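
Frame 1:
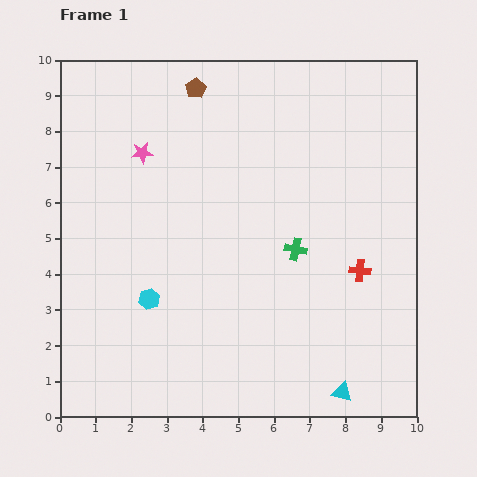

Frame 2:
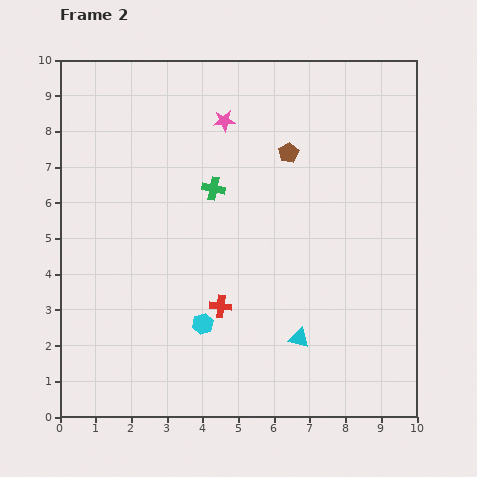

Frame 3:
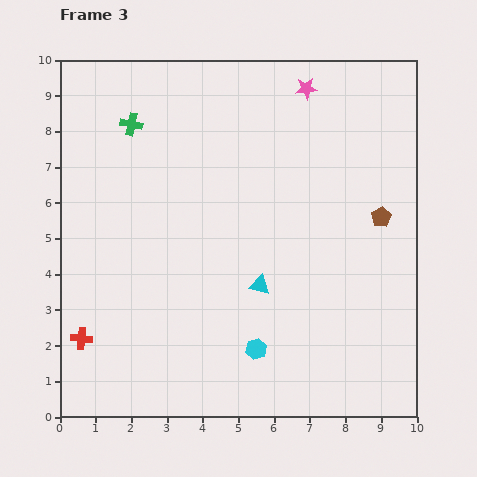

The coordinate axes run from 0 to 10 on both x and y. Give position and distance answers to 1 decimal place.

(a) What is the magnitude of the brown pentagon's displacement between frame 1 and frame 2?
3.2

The brown pentagon moved from (3.8, 9.2) to (6.4, 7.4), a distance of √(2.6² + 1.8²) ≈ 3.2.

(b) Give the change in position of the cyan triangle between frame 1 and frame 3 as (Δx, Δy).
(-2.3, 3.0)

The cyan triangle was at (7.9, 0.7) in frame 1 and (5.6, 3.7) in frame 3.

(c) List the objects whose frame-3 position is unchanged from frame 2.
none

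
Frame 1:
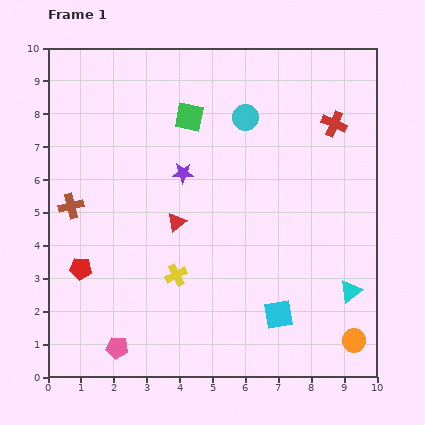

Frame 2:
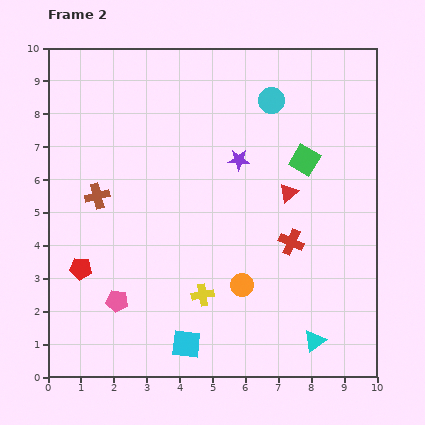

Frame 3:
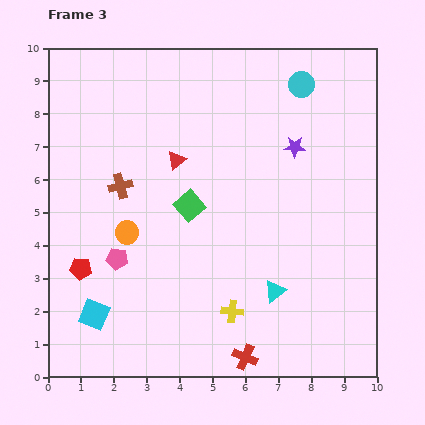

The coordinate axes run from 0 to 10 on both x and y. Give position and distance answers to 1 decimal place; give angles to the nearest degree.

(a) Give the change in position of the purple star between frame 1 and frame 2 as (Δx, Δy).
(1.7, 0.4)

The purple star was at (4.1, 6.2) in frame 1 and (5.8, 6.6) in frame 2.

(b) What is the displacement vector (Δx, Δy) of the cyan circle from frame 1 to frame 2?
(0.8, 0.5)

The cyan circle was at (6.0, 7.9) in frame 1 and (6.8, 8.4) in frame 2.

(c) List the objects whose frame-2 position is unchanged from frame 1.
the red pentagon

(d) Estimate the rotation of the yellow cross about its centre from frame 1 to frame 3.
33° clockwise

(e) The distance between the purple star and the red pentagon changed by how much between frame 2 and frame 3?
+1.7

Distance in frame 2: 5.8. Distance in frame 3: 7.5.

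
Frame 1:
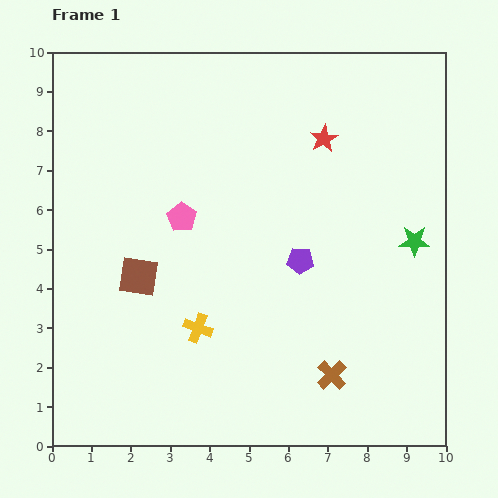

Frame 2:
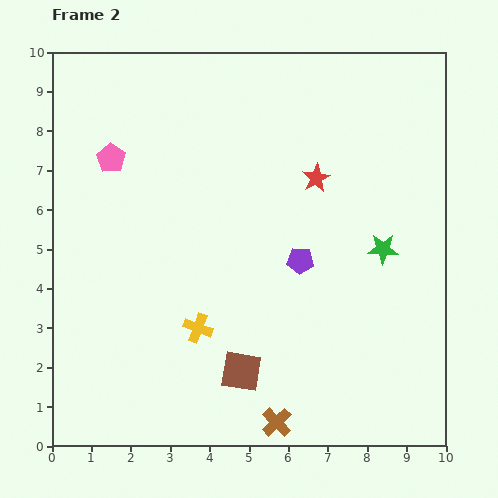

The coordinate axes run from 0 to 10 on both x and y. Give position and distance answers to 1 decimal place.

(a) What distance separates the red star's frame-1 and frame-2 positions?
1.0

The red star moved from (6.9, 7.8) to (6.7, 6.8), a distance of √(0.2² + 1.0²) ≈ 1.0.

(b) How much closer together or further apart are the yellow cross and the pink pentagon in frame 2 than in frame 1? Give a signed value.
+2.0

Distance in frame 1: 2.8. Distance in frame 2: 4.8.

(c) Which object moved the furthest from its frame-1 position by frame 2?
the brown square

(moved 3.5; next 2.3)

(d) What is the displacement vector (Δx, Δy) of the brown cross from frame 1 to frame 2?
(-1.4, -1.2)

The brown cross was at (7.1, 1.8) in frame 1 and (5.7, 0.6) in frame 2.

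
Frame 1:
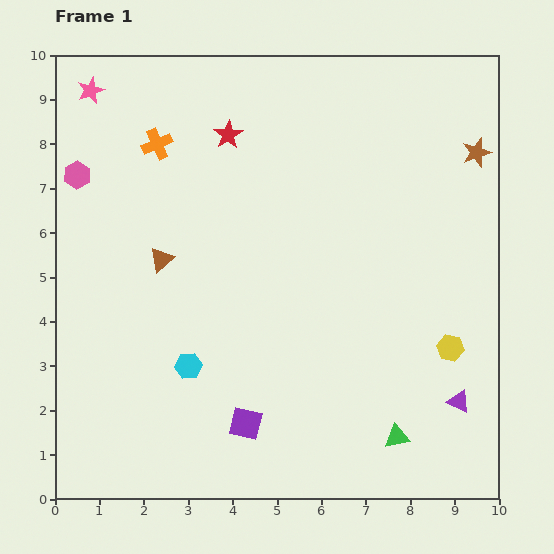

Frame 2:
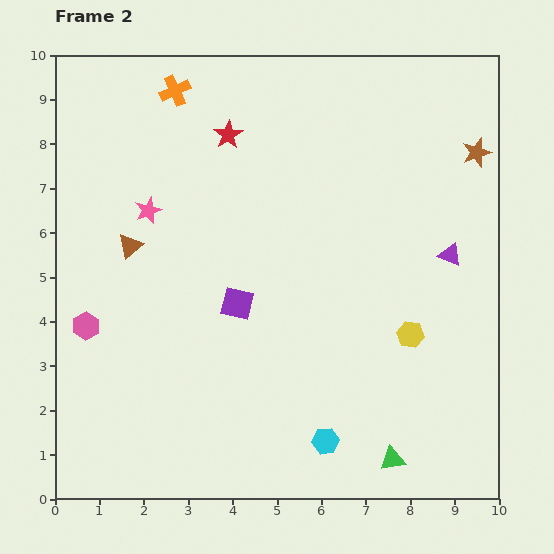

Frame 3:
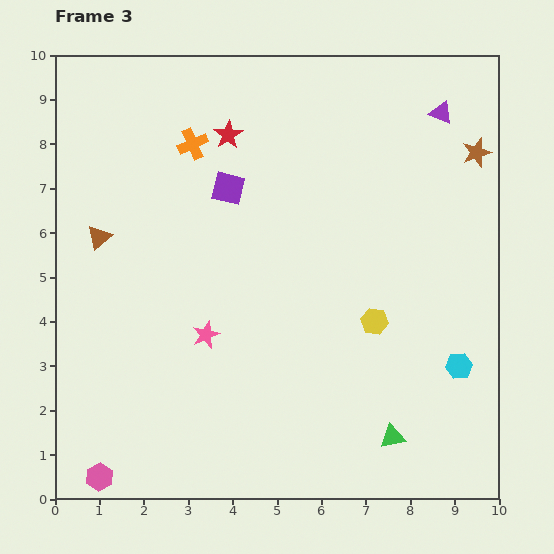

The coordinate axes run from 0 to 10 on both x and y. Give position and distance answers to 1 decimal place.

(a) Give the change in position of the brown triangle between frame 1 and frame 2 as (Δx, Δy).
(-0.7, 0.3)

The brown triangle was at (2.4, 5.4) in frame 1 and (1.7, 5.7) in frame 2.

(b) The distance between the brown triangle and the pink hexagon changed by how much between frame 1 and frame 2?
-0.6

Distance in frame 1: 2.7. Distance in frame 2: 2.1.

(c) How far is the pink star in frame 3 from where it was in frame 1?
6.1

The pink star moved from (0.8, 9.2) to (3.4, 3.7), a distance of √(2.6² + 5.5²) ≈ 6.1.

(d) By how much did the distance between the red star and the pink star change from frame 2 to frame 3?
+2.0

Distance in frame 2: 2.5. Distance in frame 3: 4.5.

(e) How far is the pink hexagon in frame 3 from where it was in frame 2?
3.4

The pink hexagon moved from (0.7, 3.9) to (1.0, 0.5), a distance of √(0.3² + 3.4²) ≈ 3.4.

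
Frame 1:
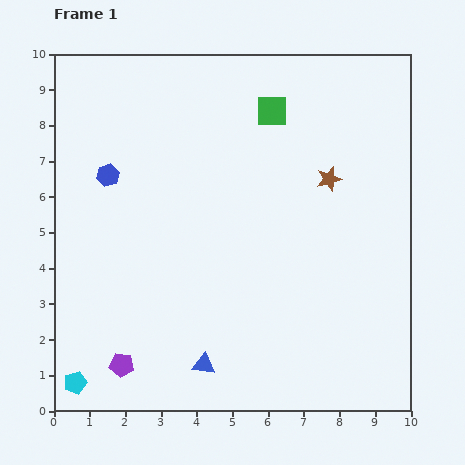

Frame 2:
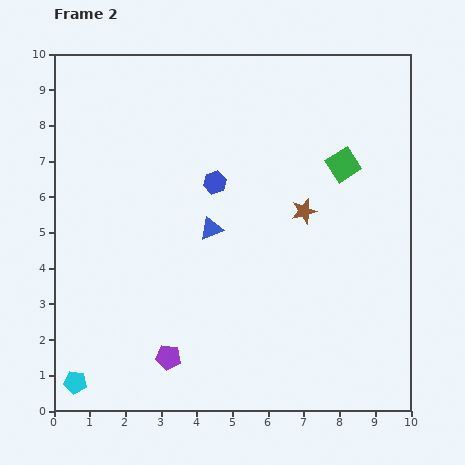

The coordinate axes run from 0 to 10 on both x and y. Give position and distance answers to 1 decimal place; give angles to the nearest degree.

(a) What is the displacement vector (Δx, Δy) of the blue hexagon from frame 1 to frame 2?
(3.0, -0.2)

The blue hexagon was at (1.5, 6.6) in frame 1 and (4.5, 6.4) in frame 2.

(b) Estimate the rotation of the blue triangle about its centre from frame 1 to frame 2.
29° counter-clockwise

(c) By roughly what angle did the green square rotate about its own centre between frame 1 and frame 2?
33° counter-clockwise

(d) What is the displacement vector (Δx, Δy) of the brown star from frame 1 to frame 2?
(-0.7, -0.9)

The brown star was at (7.7, 6.5) in frame 1 and (7.0, 5.6) in frame 2.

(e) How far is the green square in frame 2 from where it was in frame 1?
2.5

The green square moved from (6.1, 8.4) to (8.1, 6.9), a distance of √(2.0² + 1.5²) ≈ 2.5.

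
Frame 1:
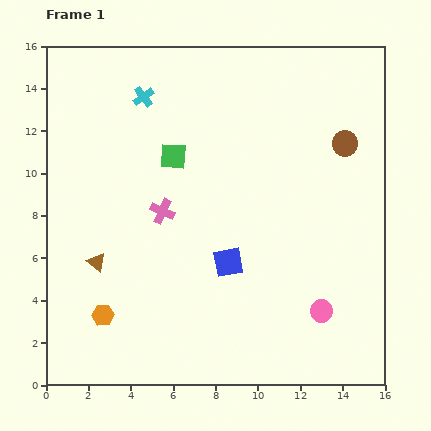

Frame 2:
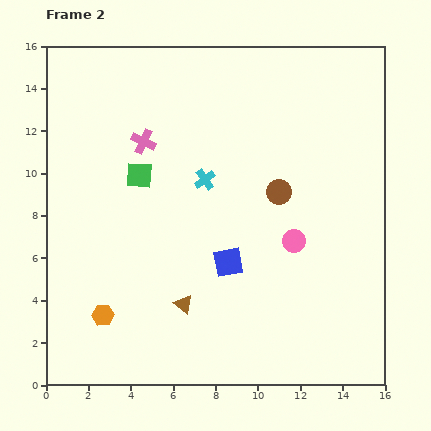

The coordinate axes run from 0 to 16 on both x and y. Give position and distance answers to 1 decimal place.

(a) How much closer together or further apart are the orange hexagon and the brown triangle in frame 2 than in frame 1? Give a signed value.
+1.3

Distance in frame 1: 2.5. Distance in frame 2: 3.8.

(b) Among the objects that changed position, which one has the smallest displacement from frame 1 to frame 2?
the green square

(moved 1.8)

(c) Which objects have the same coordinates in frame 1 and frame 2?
the blue square, the orange hexagon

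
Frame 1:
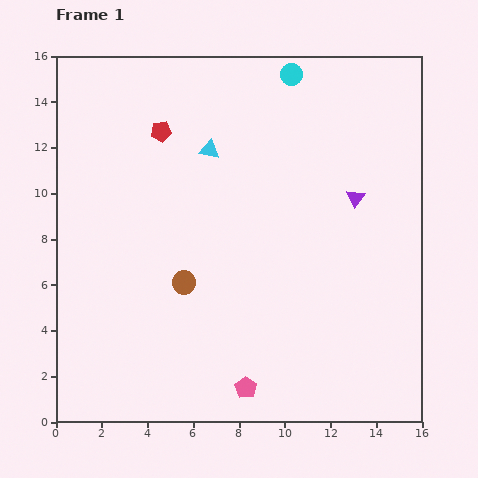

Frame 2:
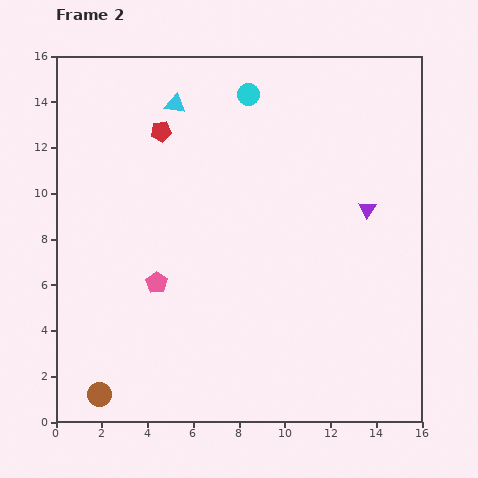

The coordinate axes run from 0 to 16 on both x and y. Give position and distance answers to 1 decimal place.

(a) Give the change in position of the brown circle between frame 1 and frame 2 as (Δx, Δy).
(-3.7, -4.9)

The brown circle was at (5.6, 6.1) in frame 1 and (1.9, 1.2) in frame 2.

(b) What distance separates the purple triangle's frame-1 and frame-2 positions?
0.7

The purple triangle moved from (13.1, 9.8) to (13.6, 9.3), a distance of √(0.5² + 0.5²) ≈ 0.7.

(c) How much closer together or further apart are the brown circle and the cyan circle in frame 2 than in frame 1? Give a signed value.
+4.4

Distance in frame 1: 10.2. Distance in frame 2: 14.6.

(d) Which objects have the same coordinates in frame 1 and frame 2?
the red pentagon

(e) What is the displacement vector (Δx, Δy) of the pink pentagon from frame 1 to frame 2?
(-3.9, 4.6)

The pink pentagon was at (8.3, 1.5) in frame 1 and (4.4, 6.1) in frame 2.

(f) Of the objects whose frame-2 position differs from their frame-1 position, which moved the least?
the purple triangle

(moved 0.7)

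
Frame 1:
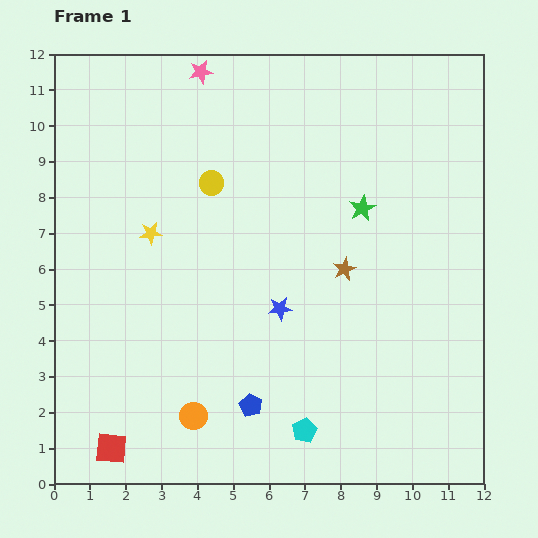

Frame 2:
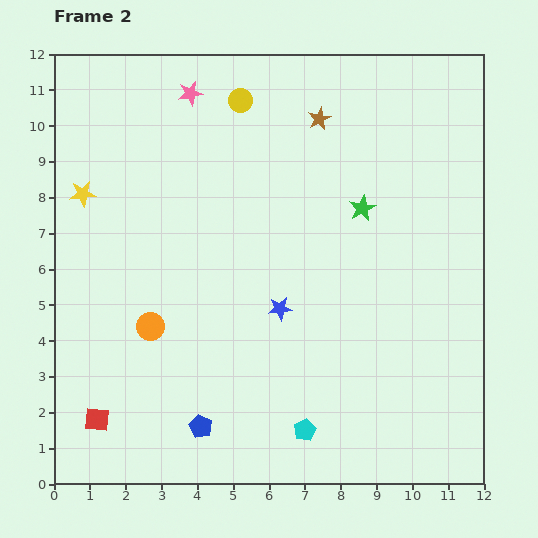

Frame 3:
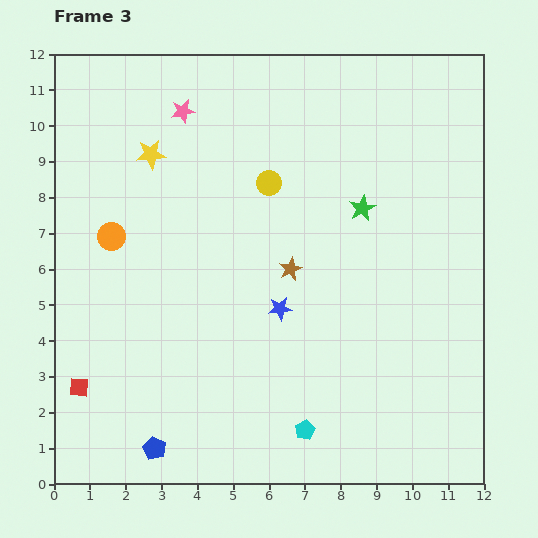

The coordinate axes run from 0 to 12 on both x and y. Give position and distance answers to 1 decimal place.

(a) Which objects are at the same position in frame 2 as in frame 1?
the cyan pentagon, the green star, the blue star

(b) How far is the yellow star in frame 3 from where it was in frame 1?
2.2

The yellow star moved from (2.7, 7.0) to (2.7, 9.2), a distance of √(0.0² + 2.2²) ≈ 2.2.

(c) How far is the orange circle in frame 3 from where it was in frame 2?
2.7

The orange circle moved from (2.7, 4.4) to (1.6, 6.9), a distance of √(1.1² + 2.5²) ≈ 2.7.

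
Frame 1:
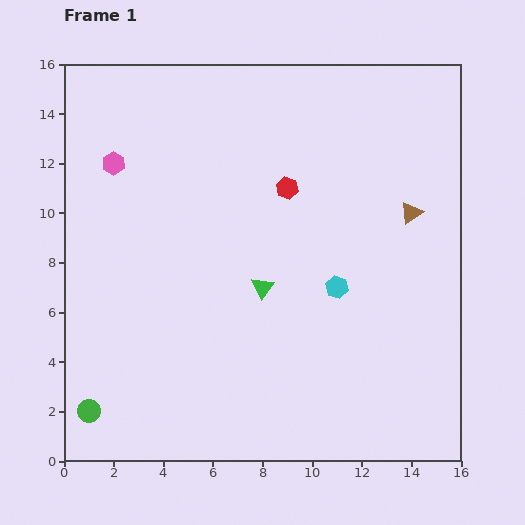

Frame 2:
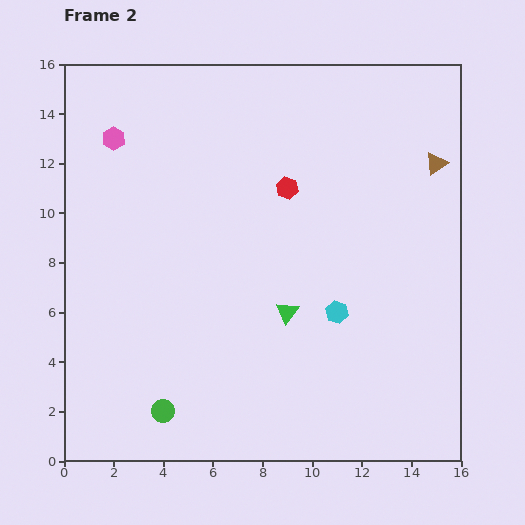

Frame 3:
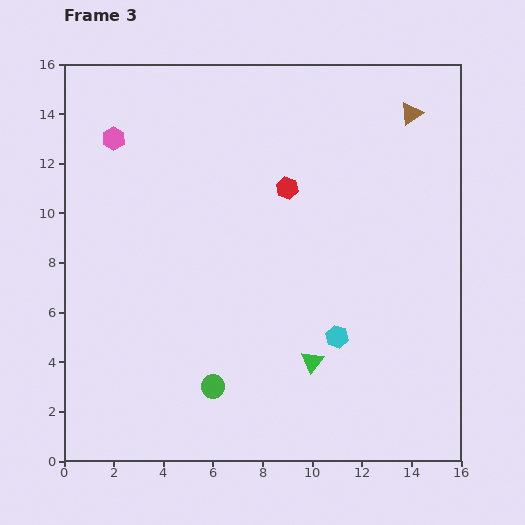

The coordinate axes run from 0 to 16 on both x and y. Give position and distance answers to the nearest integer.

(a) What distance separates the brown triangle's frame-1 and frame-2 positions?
2

The brown triangle moved from (14, 10) to (15, 12), a distance of √(1² + 2²) ≈ 2.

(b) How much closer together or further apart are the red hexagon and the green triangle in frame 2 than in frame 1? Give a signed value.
+1

Distance in frame 1: 4. Distance in frame 2: 5.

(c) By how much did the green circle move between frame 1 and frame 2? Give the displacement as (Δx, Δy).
(3, 0)

The green circle was at (1, 2) in frame 1 and (4, 2) in frame 2.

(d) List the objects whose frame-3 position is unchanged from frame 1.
the red hexagon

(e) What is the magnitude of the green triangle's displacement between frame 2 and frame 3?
2

The green triangle moved from (9, 6) to (10, 4), a distance of √(1² + 2²) ≈ 2.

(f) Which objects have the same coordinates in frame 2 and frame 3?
the pink hexagon, the red hexagon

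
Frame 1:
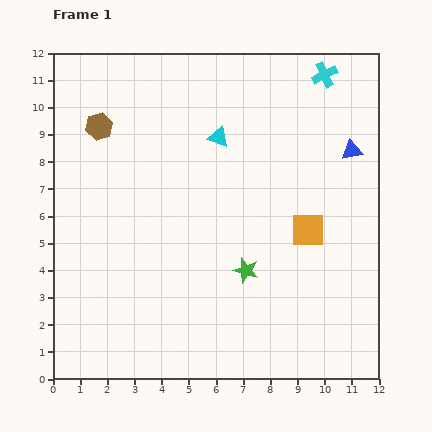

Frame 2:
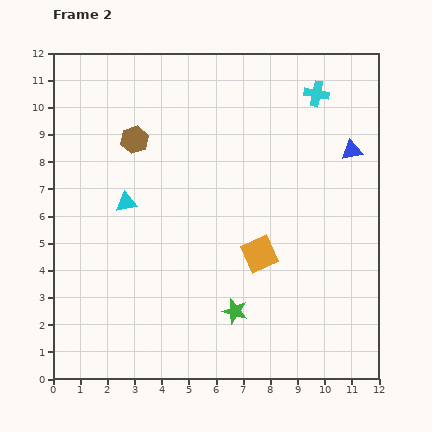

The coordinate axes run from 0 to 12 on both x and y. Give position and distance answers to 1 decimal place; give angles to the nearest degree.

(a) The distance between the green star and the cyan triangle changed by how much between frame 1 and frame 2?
+0.7

Distance in frame 1: 5.0. Distance in frame 2: 5.7.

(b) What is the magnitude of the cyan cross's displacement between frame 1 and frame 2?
0.8

The cyan cross moved from (10.0, 11.2) to (9.7, 10.5), a distance of √(0.3² + 0.7²) ≈ 0.8.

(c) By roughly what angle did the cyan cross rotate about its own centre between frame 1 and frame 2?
37° clockwise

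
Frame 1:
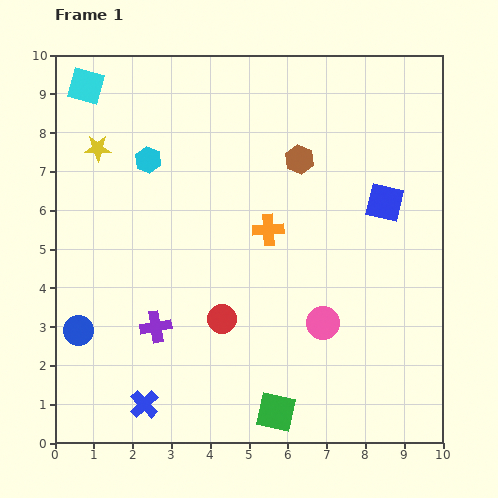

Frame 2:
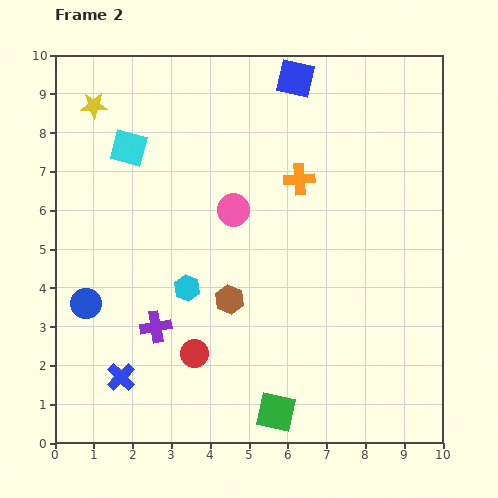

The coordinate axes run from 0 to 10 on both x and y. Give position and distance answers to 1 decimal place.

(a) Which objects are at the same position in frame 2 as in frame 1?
the purple cross, the green square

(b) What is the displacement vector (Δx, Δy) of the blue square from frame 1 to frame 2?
(-2.3, 3.2)

The blue square was at (8.5, 6.2) in frame 1 and (6.2, 9.4) in frame 2.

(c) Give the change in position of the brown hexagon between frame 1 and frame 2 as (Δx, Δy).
(-1.8, -3.6)

The brown hexagon was at (6.3, 7.3) in frame 1 and (4.5, 3.7) in frame 2.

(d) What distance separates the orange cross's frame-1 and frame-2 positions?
1.5

The orange cross moved from (5.5, 5.5) to (6.3, 6.8), a distance of √(0.8² + 1.3²) ≈ 1.5.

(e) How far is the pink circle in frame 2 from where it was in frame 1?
3.7

The pink circle moved from (6.9, 3.1) to (4.6, 6.0), a distance of √(2.3² + 2.9²) ≈ 3.7.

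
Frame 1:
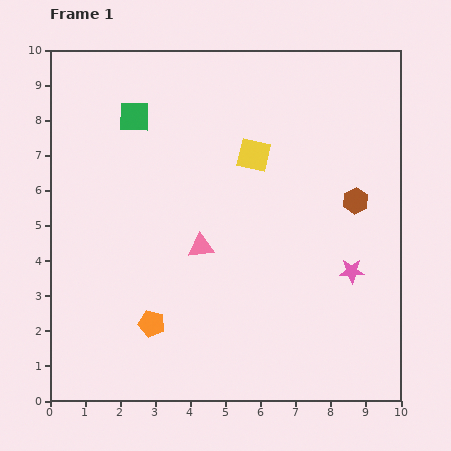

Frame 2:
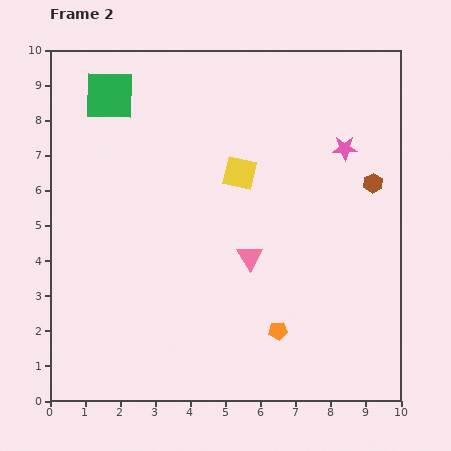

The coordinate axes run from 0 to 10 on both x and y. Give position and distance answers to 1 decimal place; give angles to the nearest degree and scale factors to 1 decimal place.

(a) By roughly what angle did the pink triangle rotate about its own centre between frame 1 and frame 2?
55° counter-clockwise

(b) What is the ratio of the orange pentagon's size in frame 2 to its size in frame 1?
0.7×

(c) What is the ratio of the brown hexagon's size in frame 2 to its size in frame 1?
0.8×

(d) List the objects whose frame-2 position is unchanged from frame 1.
none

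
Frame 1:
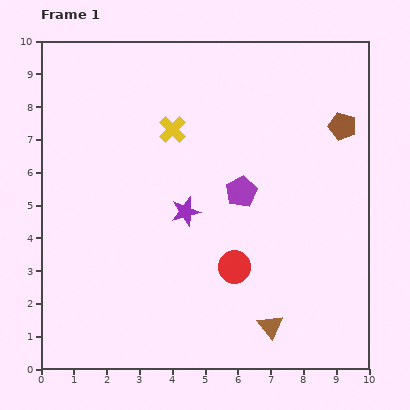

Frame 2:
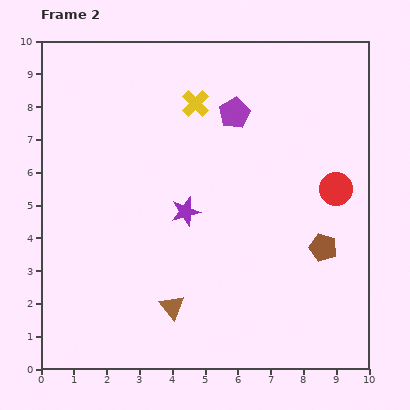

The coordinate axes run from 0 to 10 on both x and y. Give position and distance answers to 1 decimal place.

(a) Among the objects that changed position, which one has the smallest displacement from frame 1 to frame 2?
the yellow cross

(moved 1.1)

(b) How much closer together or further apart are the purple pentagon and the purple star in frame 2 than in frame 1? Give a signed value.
+1.6

Distance in frame 1: 1.8. Distance in frame 2: 3.4.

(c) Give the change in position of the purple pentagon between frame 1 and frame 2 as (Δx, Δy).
(-0.2, 2.4)

The purple pentagon was at (6.1, 5.4) in frame 1 and (5.9, 7.8) in frame 2.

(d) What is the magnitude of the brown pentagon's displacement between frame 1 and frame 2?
3.7

The brown pentagon moved from (9.2, 7.4) to (8.6, 3.7), a distance of √(0.6² + 3.7²) ≈ 3.7.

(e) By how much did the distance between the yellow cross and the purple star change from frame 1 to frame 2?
+0.8

Distance in frame 1: 2.5. Distance in frame 2: 3.3.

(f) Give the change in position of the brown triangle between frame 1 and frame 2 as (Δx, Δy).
(-3.0, 0.6)

The brown triangle was at (7.0, 1.3) in frame 1 and (4.0, 1.9) in frame 2.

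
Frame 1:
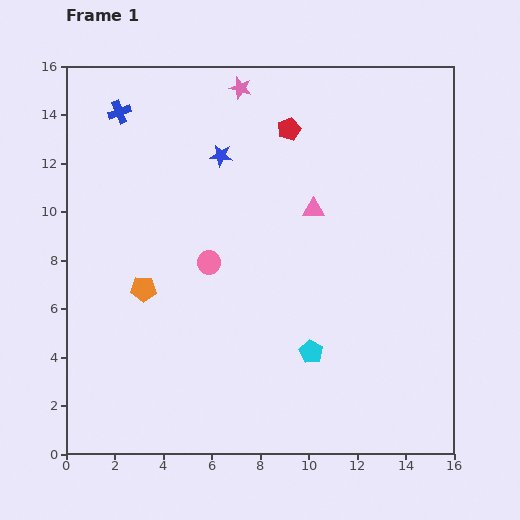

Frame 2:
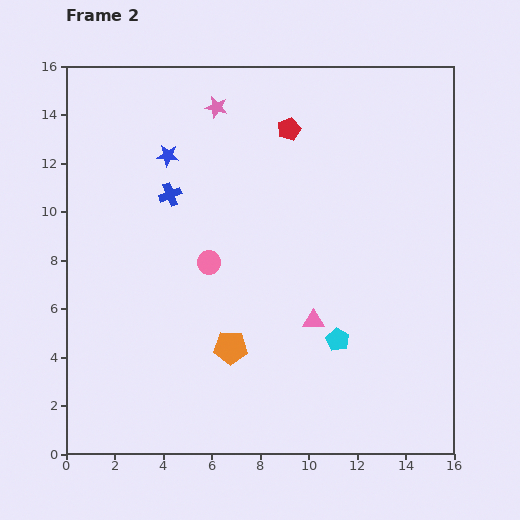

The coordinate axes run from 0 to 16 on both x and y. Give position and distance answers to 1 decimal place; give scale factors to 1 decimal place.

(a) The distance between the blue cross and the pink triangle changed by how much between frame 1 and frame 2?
-1.0

Distance in frame 1: 8.9. Distance in frame 2: 7.9.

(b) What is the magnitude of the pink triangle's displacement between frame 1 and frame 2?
4.6

The pink triangle moved from (10.2, 10.1) to (10.2, 5.5), a distance of √(0.0² + 4.6²) ≈ 4.6.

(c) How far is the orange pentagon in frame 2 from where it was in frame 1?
4.3

The orange pentagon moved from (3.2, 6.8) to (6.8, 4.4), a distance of √(3.6² + 2.4²) ≈ 4.3.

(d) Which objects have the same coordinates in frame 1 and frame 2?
the red pentagon, the pink circle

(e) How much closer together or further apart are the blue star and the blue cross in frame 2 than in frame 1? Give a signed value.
-3.0

Distance in frame 1: 4.6. Distance in frame 2: 1.6.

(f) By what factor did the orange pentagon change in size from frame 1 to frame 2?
1.3×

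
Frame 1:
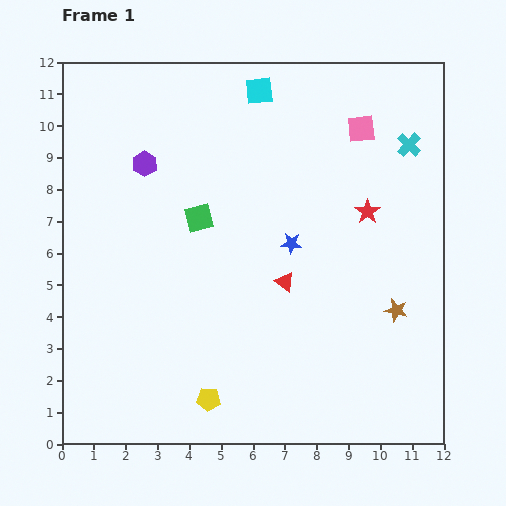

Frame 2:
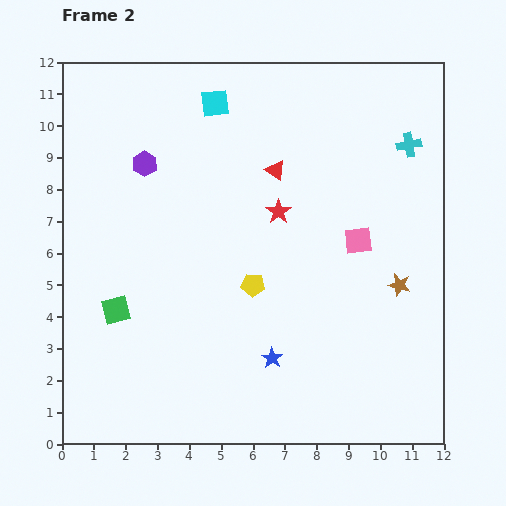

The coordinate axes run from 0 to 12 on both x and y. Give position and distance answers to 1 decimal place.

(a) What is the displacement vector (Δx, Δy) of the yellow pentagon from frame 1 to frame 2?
(1.4, 3.6)

The yellow pentagon was at (4.6, 1.4) in frame 1 and (6.0, 5.0) in frame 2.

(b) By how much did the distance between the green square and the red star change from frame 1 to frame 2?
+0.7

Distance in frame 1: 5.3. Distance in frame 2: 6.0.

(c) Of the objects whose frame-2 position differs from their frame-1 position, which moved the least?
the brown star

(moved 0.8)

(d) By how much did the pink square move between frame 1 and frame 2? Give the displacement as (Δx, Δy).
(-0.1, -3.5)

The pink square was at (9.4, 9.9) in frame 1 and (9.3, 6.4) in frame 2.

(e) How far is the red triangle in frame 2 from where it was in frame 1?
3.5

The red triangle moved from (7.0, 5.1) to (6.7, 8.6), a distance of √(0.3² + 3.5²) ≈ 3.5.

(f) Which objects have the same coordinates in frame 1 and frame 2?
the purple hexagon, the cyan cross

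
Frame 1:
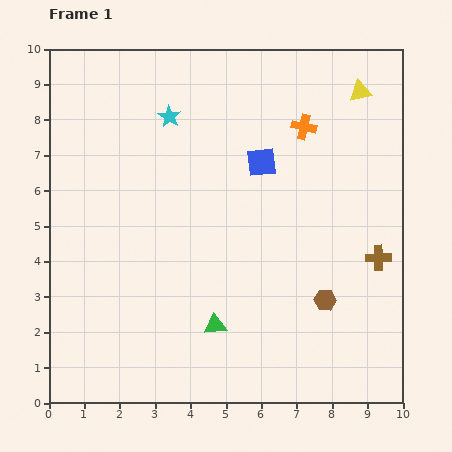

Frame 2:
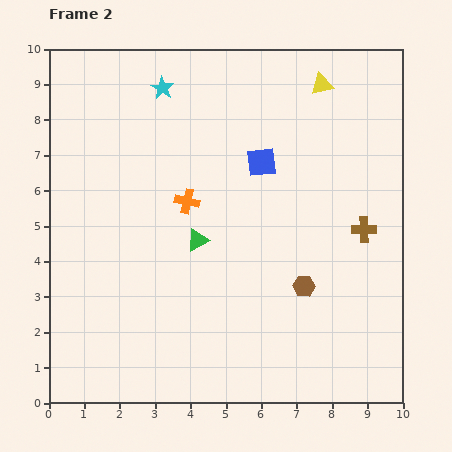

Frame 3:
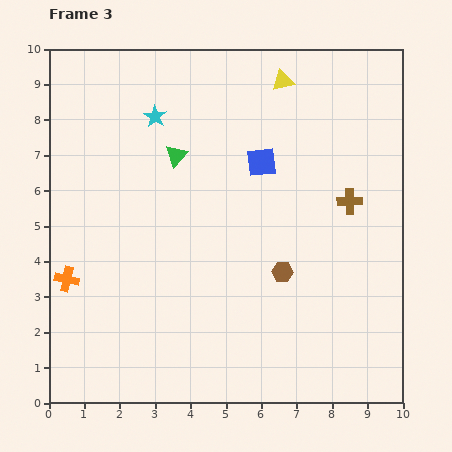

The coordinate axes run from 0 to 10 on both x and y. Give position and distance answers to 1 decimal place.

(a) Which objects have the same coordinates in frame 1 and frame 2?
the blue square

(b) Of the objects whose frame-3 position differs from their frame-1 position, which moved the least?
the cyan star

(moved 0.4)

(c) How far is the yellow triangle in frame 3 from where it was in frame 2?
1.1

The yellow triangle moved from (7.7, 9.0) to (6.6, 9.1), a distance of √(1.1² + 0.1²) ≈ 1.1.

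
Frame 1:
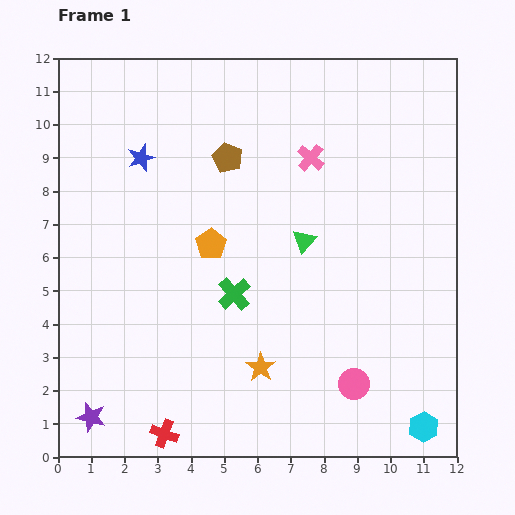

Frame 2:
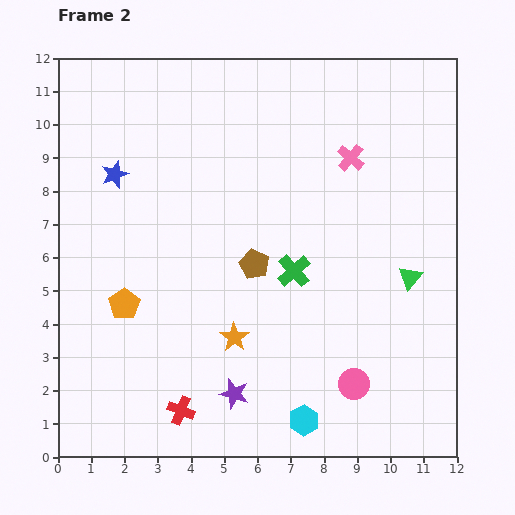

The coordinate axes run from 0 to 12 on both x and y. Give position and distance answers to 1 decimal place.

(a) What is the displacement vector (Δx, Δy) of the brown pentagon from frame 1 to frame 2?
(0.8, -3.2)

The brown pentagon was at (5.1, 9.0) in frame 1 and (5.9, 5.8) in frame 2.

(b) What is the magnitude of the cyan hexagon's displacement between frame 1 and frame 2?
3.6

The cyan hexagon moved from (11.0, 0.9) to (7.4, 1.1), a distance of √(3.6² + 0.2²) ≈ 3.6.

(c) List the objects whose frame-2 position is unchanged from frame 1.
the pink circle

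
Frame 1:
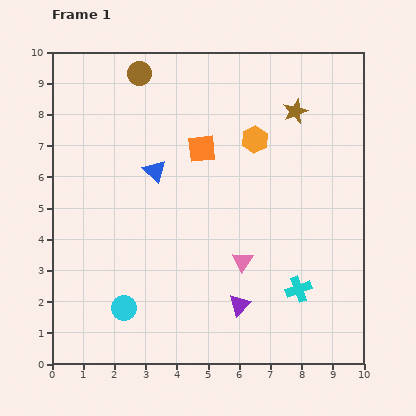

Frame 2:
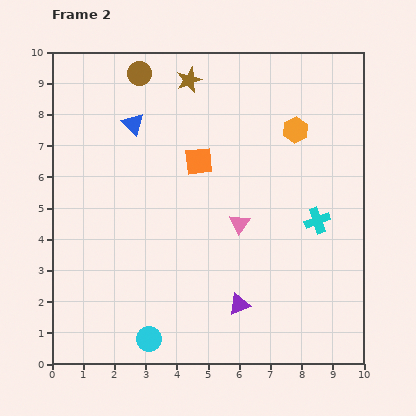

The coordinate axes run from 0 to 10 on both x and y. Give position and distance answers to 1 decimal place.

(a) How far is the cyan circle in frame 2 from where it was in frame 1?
1.3

The cyan circle moved from (2.3, 1.8) to (3.1, 0.8), a distance of √(0.8² + 1.0²) ≈ 1.3.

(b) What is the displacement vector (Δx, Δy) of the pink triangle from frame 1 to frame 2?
(-0.1, 1.2)

The pink triangle was at (6.1, 3.3) in frame 1 and (6.0, 4.5) in frame 2.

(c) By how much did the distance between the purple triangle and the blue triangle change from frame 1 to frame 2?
+1.6

Distance in frame 1: 5.1. Distance in frame 2: 6.7.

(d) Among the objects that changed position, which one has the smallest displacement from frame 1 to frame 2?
the orange square

(moved 0.4)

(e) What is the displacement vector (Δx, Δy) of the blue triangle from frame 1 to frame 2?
(-0.7, 1.5)

The blue triangle was at (3.3, 6.2) in frame 1 and (2.6, 7.7) in frame 2.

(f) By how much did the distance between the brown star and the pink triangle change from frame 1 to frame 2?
-0.2

Distance in frame 1: 5.1. Distance in frame 2: 4.9.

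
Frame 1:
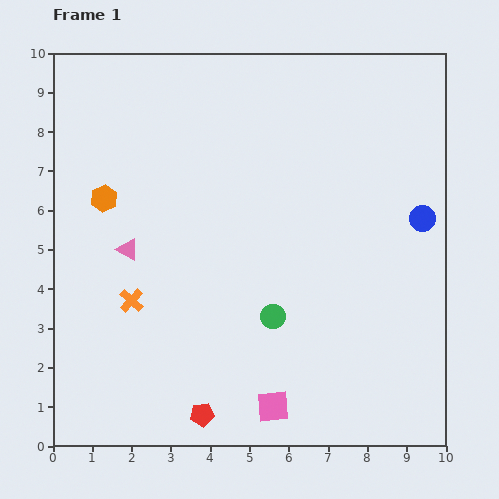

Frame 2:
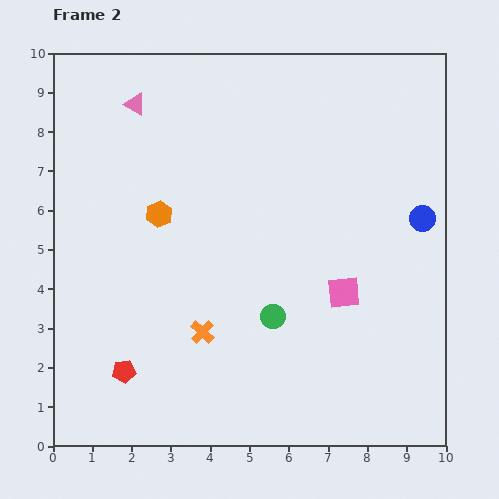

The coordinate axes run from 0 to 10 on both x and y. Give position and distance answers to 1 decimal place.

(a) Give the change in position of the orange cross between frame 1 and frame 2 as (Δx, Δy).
(1.8, -0.8)

The orange cross was at (2.0, 3.7) in frame 1 and (3.8, 2.9) in frame 2.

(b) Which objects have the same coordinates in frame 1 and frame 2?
the blue circle, the green circle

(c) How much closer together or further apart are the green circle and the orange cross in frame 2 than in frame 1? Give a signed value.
-1.8

Distance in frame 1: 3.6. Distance in frame 2: 1.8.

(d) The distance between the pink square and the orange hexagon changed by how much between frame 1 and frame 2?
-1.7

Distance in frame 1: 6.8. Distance in frame 2: 5.1.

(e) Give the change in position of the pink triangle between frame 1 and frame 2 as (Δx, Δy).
(0.2, 3.7)

The pink triangle was at (1.9, 5.0) in frame 1 and (2.1, 8.7) in frame 2.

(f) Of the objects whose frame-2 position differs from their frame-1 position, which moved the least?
the orange hexagon

(moved 1.5)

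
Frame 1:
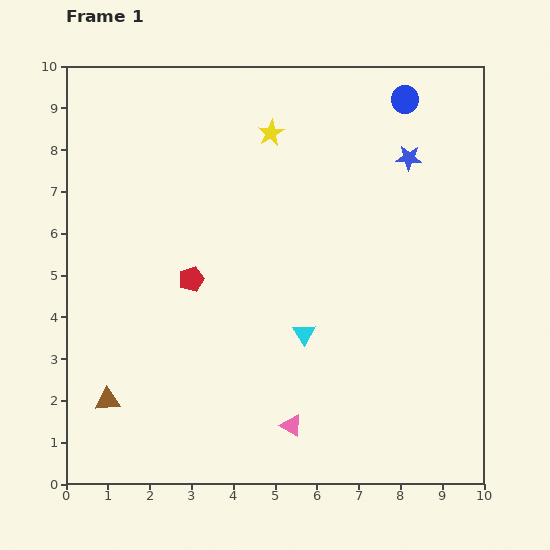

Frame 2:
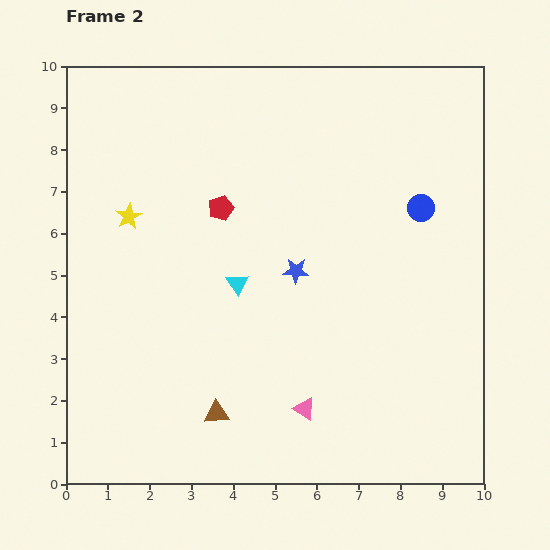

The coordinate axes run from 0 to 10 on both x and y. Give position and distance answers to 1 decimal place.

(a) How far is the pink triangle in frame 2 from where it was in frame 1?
0.5

The pink triangle moved from (5.4, 1.4) to (5.7, 1.8), a distance of √(0.3² + 0.4²) ≈ 0.5.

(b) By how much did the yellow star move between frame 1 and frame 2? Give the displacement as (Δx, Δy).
(-3.4, -2.0)

The yellow star was at (4.9, 8.4) in frame 1 and (1.5, 6.4) in frame 2.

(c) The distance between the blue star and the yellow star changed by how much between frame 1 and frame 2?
+0.8

Distance in frame 1: 3.4. Distance in frame 2: 4.2.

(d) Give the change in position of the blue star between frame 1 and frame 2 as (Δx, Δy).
(-2.7, -2.7)

The blue star was at (8.2, 7.8) in frame 1 and (5.5, 5.1) in frame 2.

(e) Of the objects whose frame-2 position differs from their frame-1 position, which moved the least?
the pink triangle

(moved 0.5)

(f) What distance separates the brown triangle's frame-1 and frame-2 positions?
2.6

The brown triangle moved from (1.0, 2.0) to (3.6, 1.7), a distance of √(2.6² + 0.3²) ≈ 2.6.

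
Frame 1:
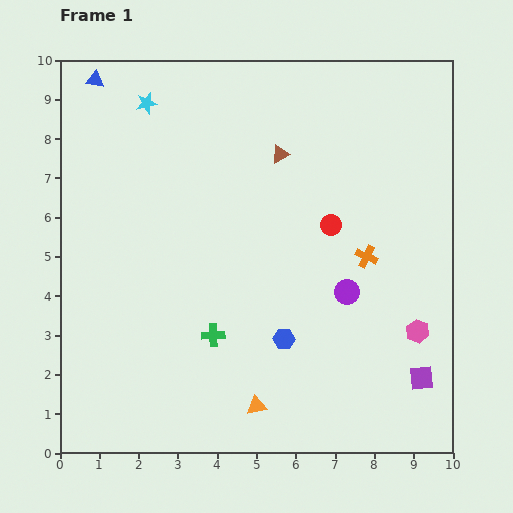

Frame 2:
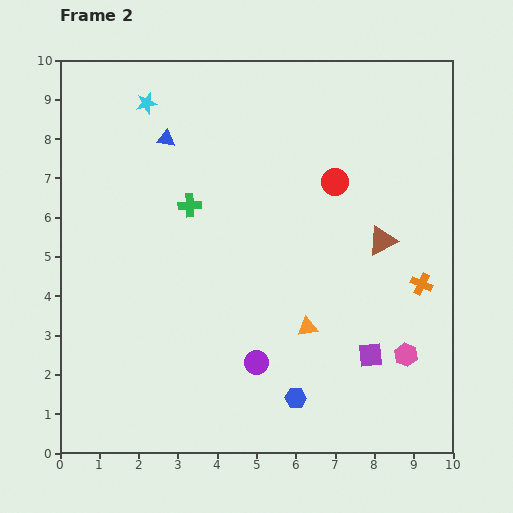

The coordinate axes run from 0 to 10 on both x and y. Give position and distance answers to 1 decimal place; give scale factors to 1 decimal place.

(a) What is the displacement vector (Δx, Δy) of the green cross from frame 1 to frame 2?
(-0.6, 3.3)

The green cross was at (3.9, 3.0) in frame 1 and (3.3, 6.3) in frame 2.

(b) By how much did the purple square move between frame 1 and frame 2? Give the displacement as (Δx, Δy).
(-1.3, 0.6)

The purple square was at (9.2, 1.9) in frame 1 and (7.9, 2.5) in frame 2.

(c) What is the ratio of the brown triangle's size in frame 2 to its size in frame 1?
1.6×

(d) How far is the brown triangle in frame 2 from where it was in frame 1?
3.4

The brown triangle moved from (5.6, 7.6) to (8.2, 5.4), a distance of √(2.6² + 2.2²) ≈ 3.4.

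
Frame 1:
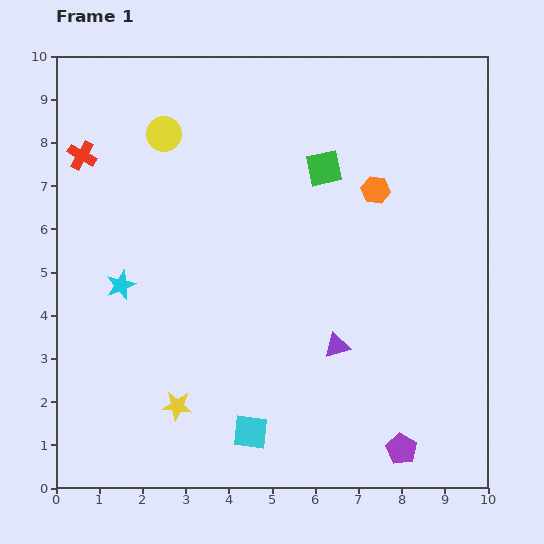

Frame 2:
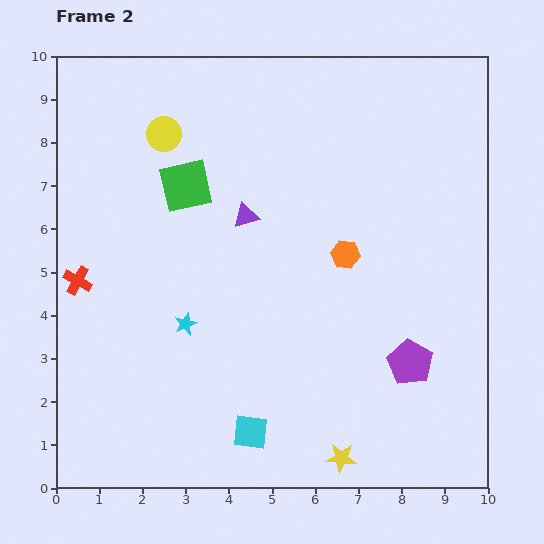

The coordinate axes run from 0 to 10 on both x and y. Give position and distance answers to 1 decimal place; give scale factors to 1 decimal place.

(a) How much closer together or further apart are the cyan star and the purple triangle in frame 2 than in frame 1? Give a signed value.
-2.3

Distance in frame 1: 5.2. Distance in frame 2: 2.9.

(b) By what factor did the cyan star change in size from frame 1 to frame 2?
0.8×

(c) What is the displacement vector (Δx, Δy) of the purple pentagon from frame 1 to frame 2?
(0.2, 2.0)

The purple pentagon was at (8.0, 0.9) in frame 1 and (8.2, 2.9) in frame 2.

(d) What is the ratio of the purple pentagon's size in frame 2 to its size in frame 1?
1.5×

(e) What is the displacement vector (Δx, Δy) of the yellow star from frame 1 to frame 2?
(3.8, -1.2)

The yellow star was at (2.8, 1.9) in frame 1 and (6.6, 0.7) in frame 2.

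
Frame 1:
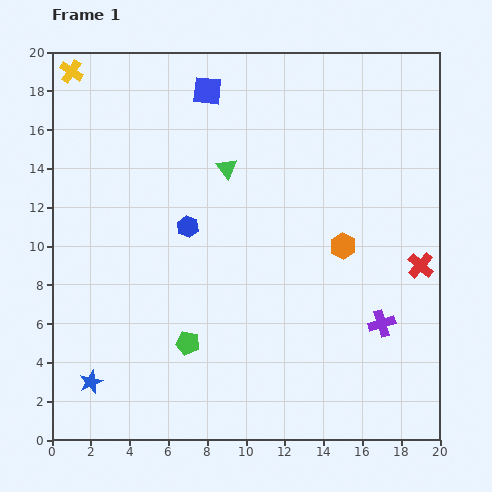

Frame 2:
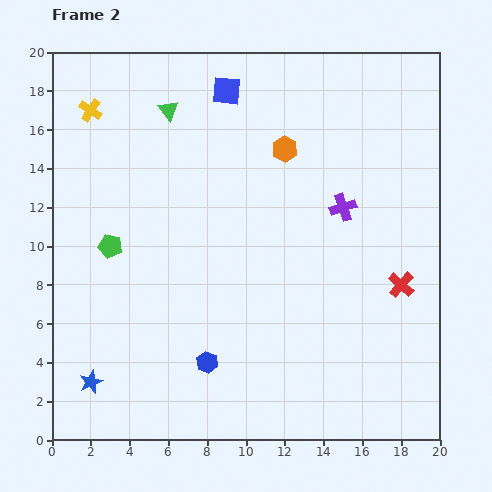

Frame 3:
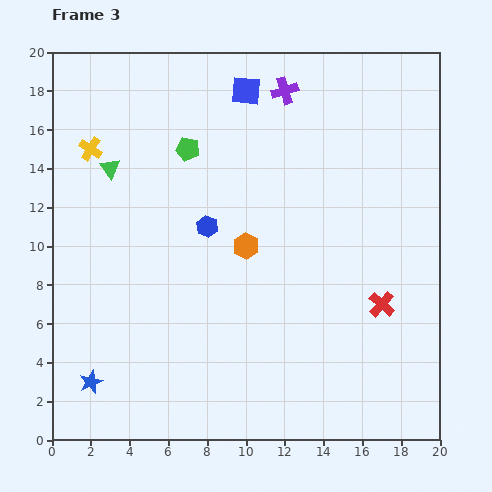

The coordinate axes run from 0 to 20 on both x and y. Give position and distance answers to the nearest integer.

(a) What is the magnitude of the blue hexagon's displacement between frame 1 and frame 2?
7

The blue hexagon moved from (7, 11) to (8, 4), a distance of √(1² + 7²) ≈ 7.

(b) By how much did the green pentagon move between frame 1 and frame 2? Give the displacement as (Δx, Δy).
(-4, 5)

The green pentagon was at (7, 5) in frame 1 and (3, 10) in frame 2.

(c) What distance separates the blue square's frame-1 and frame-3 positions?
2

The blue square moved from (8, 18) to (10, 18), a distance of √(2² + 0²) ≈ 2.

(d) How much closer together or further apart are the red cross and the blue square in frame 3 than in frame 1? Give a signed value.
-1

Distance in frame 1: 14. Distance in frame 3: 13.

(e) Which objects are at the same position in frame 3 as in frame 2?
the blue star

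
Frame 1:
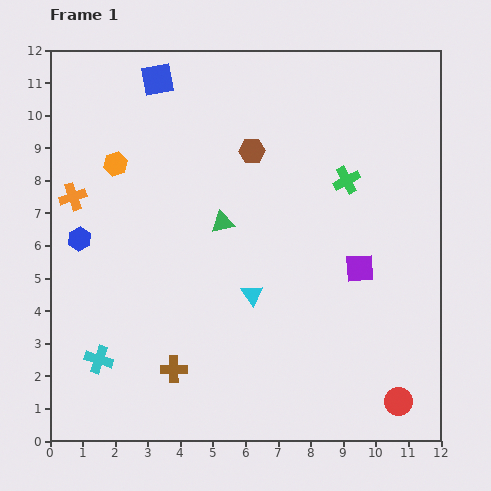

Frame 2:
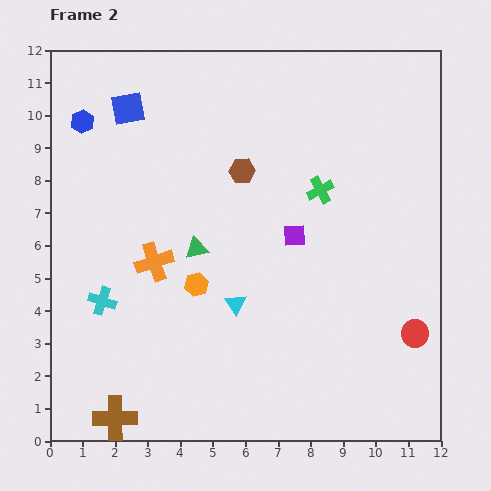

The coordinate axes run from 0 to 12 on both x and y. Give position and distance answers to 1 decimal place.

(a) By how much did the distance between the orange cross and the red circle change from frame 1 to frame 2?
-3.5

Distance in frame 1: 11.8. Distance in frame 2: 8.3.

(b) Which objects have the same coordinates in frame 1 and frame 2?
none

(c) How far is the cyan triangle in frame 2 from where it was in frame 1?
0.6

The cyan triangle moved from (6.2, 4.5) to (5.7, 4.2), a distance of √(0.5² + 0.3²) ≈ 0.6.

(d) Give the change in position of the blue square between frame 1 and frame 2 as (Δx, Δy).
(-0.9, -0.9)

The blue square was at (3.3, 11.1) in frame 1 and (2.4, 10.2) in frame 2.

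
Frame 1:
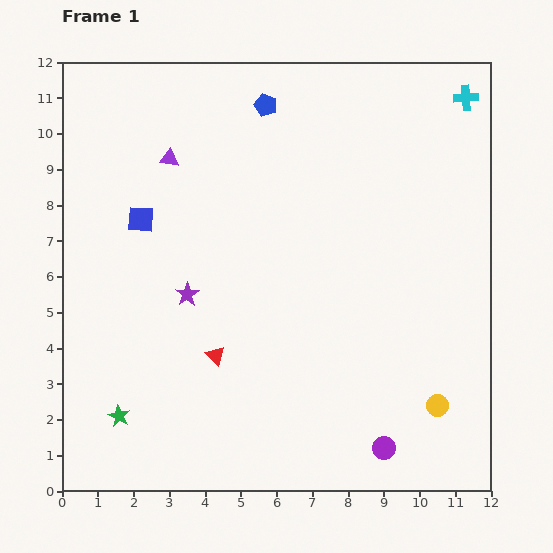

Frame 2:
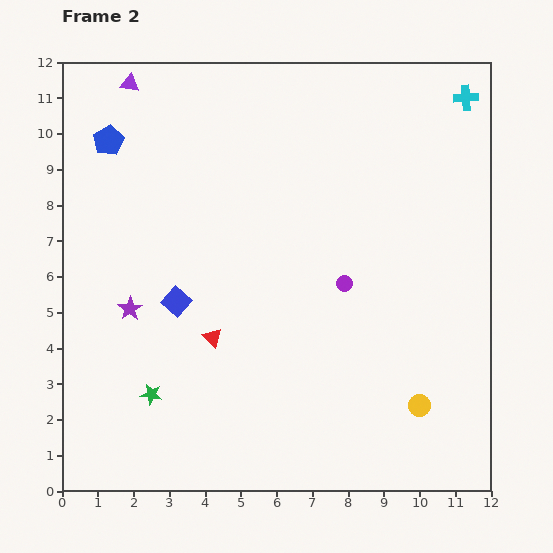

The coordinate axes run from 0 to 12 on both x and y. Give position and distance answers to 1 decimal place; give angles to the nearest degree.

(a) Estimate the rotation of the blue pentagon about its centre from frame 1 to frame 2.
22° clockwise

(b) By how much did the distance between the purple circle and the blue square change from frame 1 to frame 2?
-4.6

Distance in frame 1: 9.3. Distance in frame 2: 4.7.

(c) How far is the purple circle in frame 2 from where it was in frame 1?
4.7

The purple circle moved from (9.0, 1.2) to (7.9, 5.8), a distance of √(1.1² + 4.6²) ≈ 4.7.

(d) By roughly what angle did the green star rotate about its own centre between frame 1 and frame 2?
18° counter-clockwise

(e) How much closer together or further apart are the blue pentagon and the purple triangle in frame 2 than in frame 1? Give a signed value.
-1.4

Distance in frame 1: 3.1. Distance in frame 2: 1.7.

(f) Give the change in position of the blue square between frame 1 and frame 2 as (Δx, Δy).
(1.0, -2.3)

The blue square was at (2.2, 7.6) in frame 1 and (3.2, 5.3) in frame 2.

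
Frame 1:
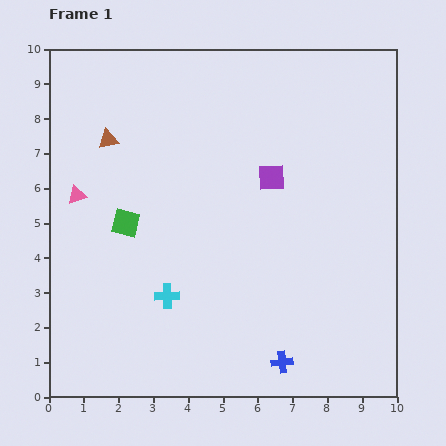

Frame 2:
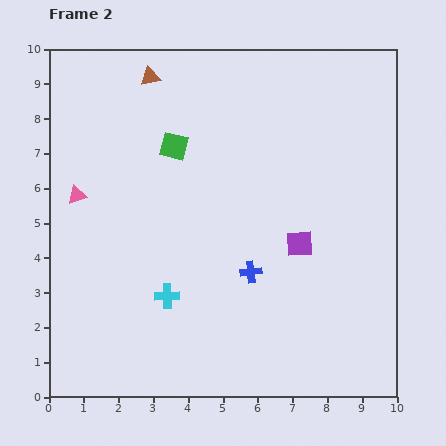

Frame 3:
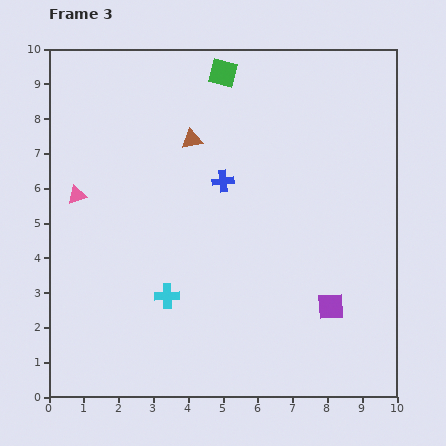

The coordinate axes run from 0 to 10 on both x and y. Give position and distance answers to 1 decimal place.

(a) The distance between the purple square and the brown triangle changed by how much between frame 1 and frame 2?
+1.6

Distance in frame 1: 4.8. Distance in frame 2: 6.4.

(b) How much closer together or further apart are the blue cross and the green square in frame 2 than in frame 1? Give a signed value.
-1.8

Distance in frame 1: 6.0. Distance in frame 2: 4.2.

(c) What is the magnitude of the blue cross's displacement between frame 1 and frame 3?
5.5

The blue cross moved from (6.7, 1.0) to (5.0, 6.2), a distance of √(1.7² + 5.2²) ≈ 5.5.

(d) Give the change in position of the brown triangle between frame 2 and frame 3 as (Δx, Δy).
(1.2, -1.8)

The brown triangle was at (2.9, 9.2) in frame 2 and (4.1, 7.4) in frame 3.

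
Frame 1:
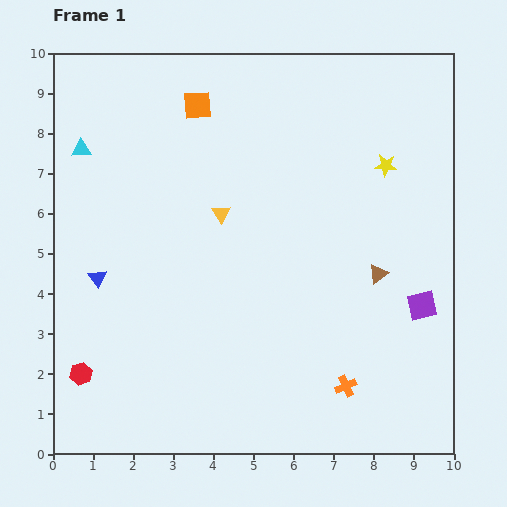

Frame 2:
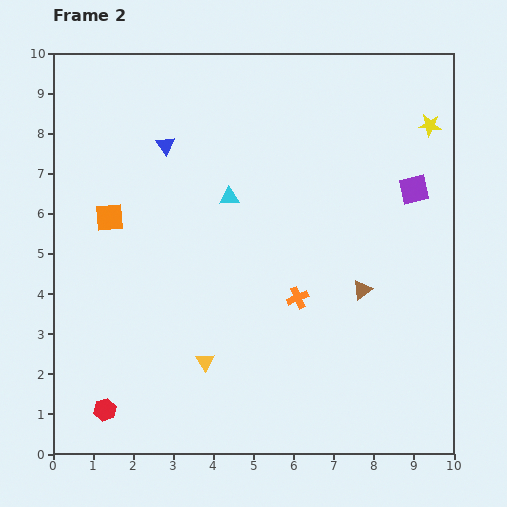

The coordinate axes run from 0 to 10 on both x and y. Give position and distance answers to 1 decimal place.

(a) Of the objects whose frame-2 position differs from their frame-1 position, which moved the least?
the brown triangle

(moved 0.6)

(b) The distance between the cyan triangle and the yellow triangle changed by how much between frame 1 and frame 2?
+0.3

Distance in frame 1: 3.8. Distance in frame 2: 4.1.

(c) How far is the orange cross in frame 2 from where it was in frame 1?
2.5

The orange cross moved from (7.3, 1.7) to (6.1, 3.9), a distance of √(1.2² + 2.2²) ≈ 2.5.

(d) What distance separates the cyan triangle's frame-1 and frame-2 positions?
3.9

The cyan triangle moved from (0.7, 7.6) to (4.4, 6.4), a distance of √(3.7² + 1.2²) ≈ 3.9.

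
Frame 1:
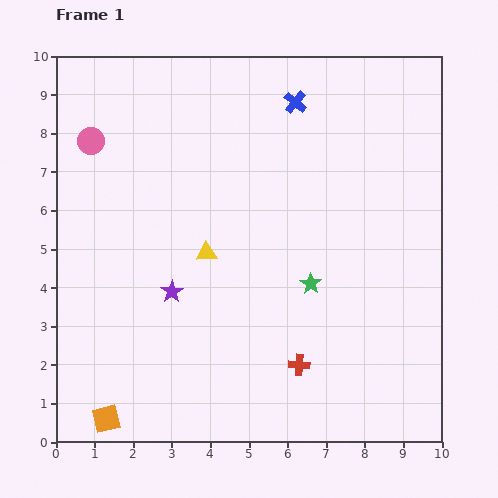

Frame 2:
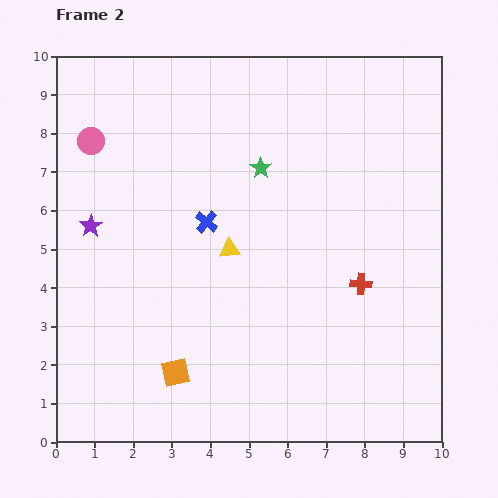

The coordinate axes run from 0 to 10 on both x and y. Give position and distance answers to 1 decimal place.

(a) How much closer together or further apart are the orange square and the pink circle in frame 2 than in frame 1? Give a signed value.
-0.8

Distance in frame 1: 7.2. Distance in frame 2: 6.4.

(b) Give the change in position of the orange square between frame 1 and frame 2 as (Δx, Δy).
(1.8, 1.2)

The orange square was at (1.3, 0.6) in frame 1 and (3.1, 1.8) in frame 2.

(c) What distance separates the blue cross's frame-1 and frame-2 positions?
3.9

The blue cross moved from (6.2, 8.8) to (3.9, 5.7), a distance of √(2.3² + 3.1²) ≈ 3.9.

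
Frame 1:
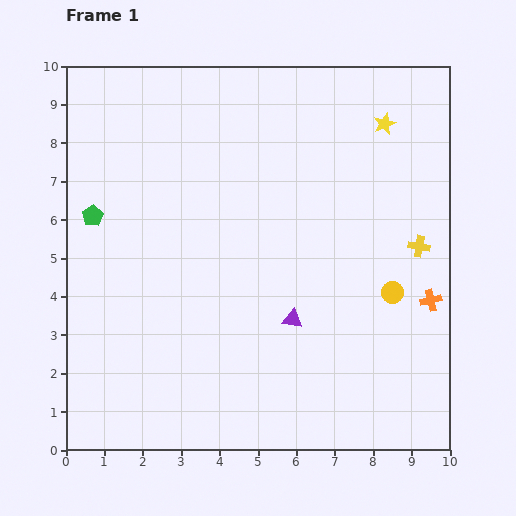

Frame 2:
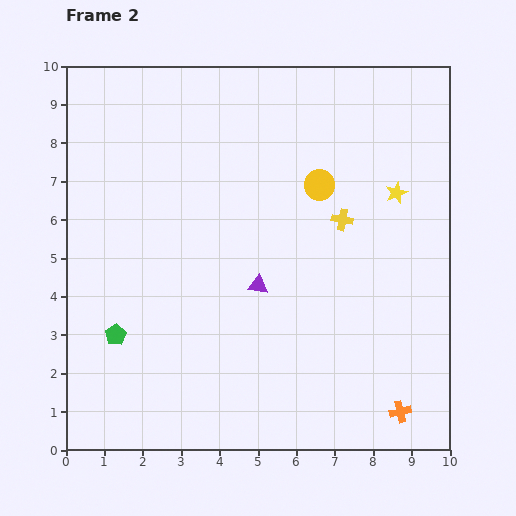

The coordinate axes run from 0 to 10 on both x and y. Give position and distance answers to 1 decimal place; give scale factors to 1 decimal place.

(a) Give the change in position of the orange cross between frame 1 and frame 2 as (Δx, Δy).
(-0.8, -2.9)

The orange cross was at (9.5, 3.9) in frame 1 and (8.7, 1.0) in frame 2.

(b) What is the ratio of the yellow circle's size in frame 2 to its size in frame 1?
1.4×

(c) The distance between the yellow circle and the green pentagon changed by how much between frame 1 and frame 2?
-1.5

Distance in frame 1: 8.1. Distance in frame 2: 6.6.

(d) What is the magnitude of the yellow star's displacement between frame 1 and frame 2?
1.8

The yellow star moved from (8.3, 8.5) to (8.6, 6.7), a distance of √(0.3² + 1.8²) ≈ 1.8.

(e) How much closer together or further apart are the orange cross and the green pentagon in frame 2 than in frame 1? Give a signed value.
-1.4

Distance in frame 1: 9.1. Distance in frame 2: 7.7.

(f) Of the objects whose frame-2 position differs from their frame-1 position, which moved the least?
the purple triangle

(moved 1.3)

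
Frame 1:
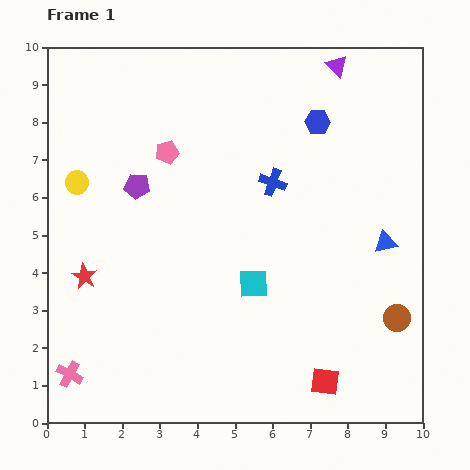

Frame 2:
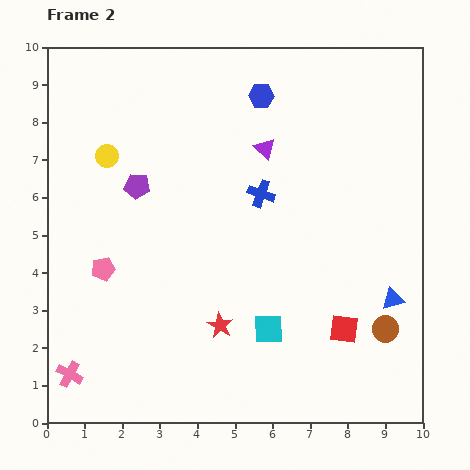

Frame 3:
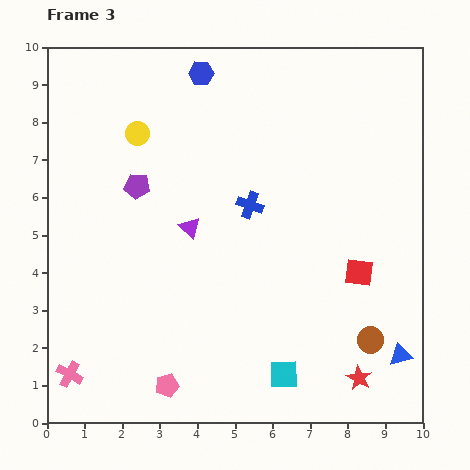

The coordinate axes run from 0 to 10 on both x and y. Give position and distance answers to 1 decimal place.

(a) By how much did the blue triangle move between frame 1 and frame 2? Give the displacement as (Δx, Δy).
(0.2, -1.5)

The blue triangle was at (9.0, 4.8) in frame 1 and (9.2, 3.3) in frame 2.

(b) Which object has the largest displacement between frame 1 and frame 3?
the red star

(moved 7.8; next 6.2)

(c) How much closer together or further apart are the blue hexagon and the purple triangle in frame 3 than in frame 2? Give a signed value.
+2.7

Distance in frame 2: 1.4. Distance in frame 3: 4.1.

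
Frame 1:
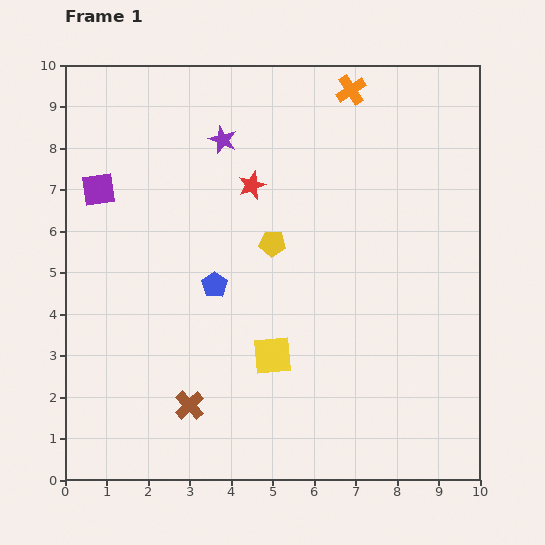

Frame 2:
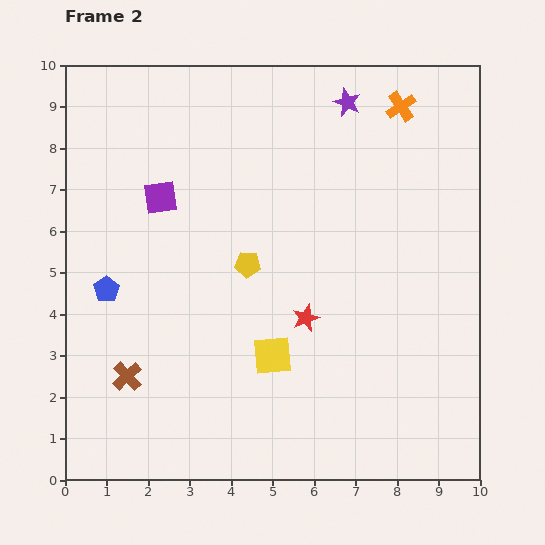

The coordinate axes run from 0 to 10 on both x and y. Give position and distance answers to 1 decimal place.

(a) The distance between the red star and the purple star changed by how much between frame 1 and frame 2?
+4.0

Distance in frame 1: 1.3. Distance in frame 2: 5.3.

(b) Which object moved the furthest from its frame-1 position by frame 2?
the red star

(moved 3.5; next 3.1)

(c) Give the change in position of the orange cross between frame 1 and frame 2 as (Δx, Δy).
(1.2, -0.4)

The orange cross was at (6.9, 9.4) in frame 1 and (8.1, 9.0) in frame 2.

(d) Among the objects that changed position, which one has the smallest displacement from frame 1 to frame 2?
the yellow pentagon

(moved 0.8)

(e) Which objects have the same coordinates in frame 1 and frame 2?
the yellow square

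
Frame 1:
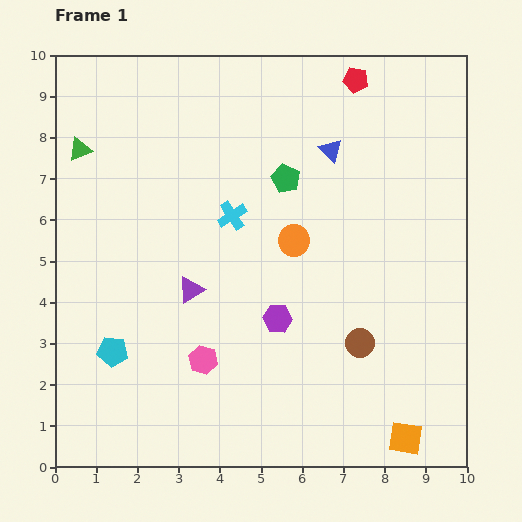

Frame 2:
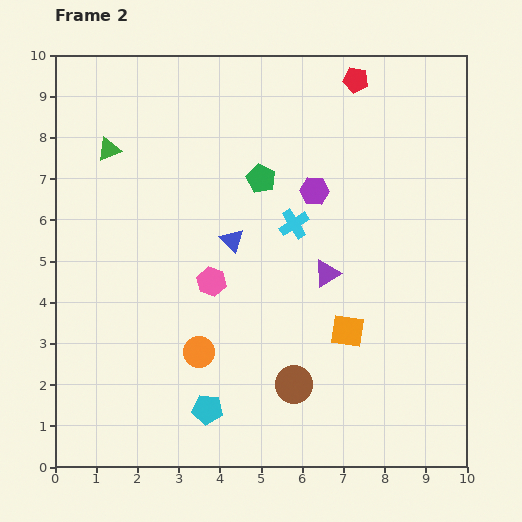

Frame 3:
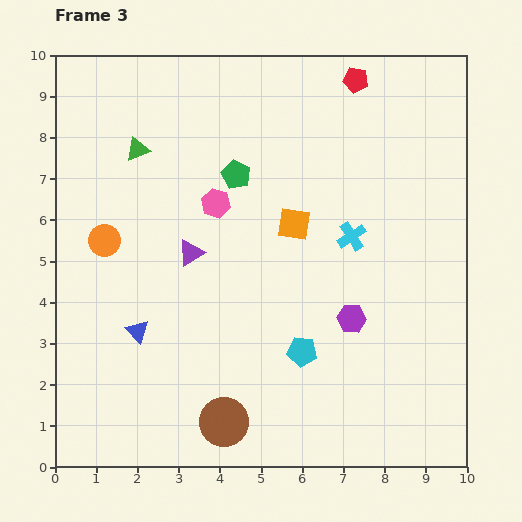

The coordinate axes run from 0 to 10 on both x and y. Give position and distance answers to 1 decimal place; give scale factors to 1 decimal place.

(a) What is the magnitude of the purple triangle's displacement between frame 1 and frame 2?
3.3

The purple triangle moved from (3.3, 4.3) to (6.6, 4.7), a distance of √(3.3² + 0.4²) ≈ 3.3.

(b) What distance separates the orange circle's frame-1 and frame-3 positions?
4.6

The orange circle moved from (5.8, 5.5) to (1.2, 5.5), a distance of √(4.6² + 0.0²) ≈ 4.6.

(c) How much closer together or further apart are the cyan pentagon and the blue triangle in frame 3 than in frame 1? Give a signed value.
-3.2

Distance in frame 1: 7.2. Distance in frame 3: 4.0.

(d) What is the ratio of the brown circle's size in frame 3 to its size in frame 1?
1.7×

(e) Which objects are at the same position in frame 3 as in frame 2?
the red pentagon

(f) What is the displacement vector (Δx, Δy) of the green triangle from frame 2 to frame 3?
(0.7, 0.0)

The green triangle was at (1.3, 7.7) in frame 2 and (2.0, 7.7) in frame 3.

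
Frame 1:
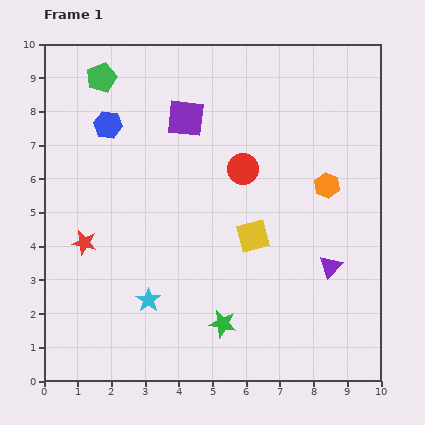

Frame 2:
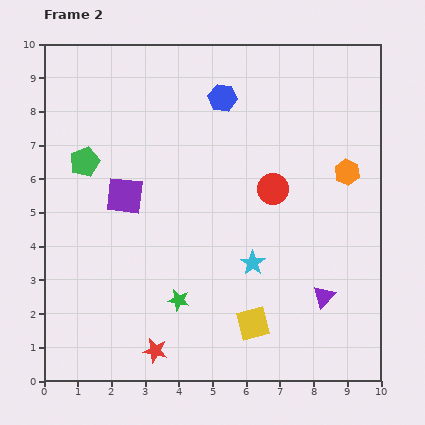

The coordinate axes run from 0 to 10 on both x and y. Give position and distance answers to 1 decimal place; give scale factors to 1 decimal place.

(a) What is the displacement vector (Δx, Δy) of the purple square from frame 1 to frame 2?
(-1.8, -2.3)

The purple square was at (4.2, 7.8) in frame 1 and (2.4, 5.5) in frame 2.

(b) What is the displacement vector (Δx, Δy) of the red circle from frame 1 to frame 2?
(0.9, -0.6)

The red circle was at (5.9, 6.3) in frame 1 and (6.8, 5.7) in frame 2.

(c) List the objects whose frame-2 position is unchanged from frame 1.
none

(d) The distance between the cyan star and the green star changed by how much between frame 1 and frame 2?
+0.2

Distance in frame 1: 2.3. Distance in frame 2: 2.5.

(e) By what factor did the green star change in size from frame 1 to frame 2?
0.8×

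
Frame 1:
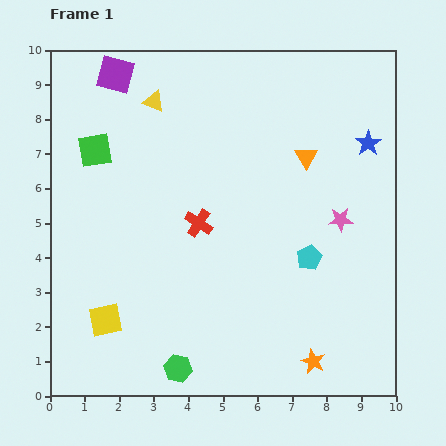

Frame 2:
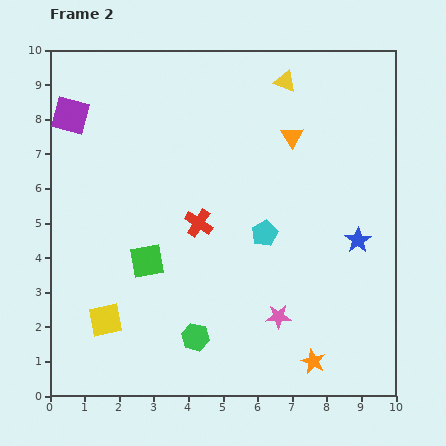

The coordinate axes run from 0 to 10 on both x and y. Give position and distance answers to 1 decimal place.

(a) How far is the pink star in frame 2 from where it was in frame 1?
3.3

The pink star moved from (8.4, 5.1) to (6.6, 2.3), a distance of √(1.8² + 2.8²) ≈ 3.3.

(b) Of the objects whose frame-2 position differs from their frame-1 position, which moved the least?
the orange triangle

(moved 0.7)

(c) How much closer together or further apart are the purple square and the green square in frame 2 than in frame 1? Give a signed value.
+2.4

Distance in frame 1: 2.3. Distance in frame 2: 4.7.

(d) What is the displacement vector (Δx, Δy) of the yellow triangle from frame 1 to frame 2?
(3.8, 0.6)

The yellow triangle was at (3.0, 8.5) in frame 1 and (6.8, 9.1) in frame 2.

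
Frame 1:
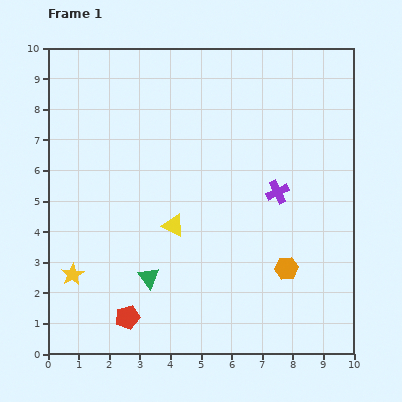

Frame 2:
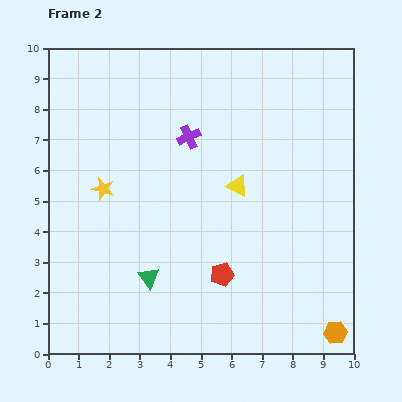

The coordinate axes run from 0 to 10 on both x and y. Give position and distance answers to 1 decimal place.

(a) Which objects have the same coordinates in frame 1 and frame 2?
the green triangle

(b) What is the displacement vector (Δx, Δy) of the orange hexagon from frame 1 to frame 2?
(1.6, -2.1)

The orange hexagon was at (7.8, 2.8) in frame 1 and (9.4, 0.7) in frame 2.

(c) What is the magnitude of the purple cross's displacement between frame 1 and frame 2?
3.4

The purple cross moved from (7.5, 5.3) to (4.6, 7.1), a distance of √(2.9² + 1.8²) ≈ 3.4.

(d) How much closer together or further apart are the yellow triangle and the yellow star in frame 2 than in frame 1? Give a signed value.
+0.7

Distance in frame 1: 3.7. Distance in frame 2: 4.4.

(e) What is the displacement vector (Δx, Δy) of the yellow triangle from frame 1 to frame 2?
(2.1, 1.3)

The yellow triangle was at (4.1, 4.2) in frame 1 and (6.2, 5.5) in frame 2.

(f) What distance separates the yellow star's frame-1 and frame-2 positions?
3.0

The yellow star moved from (0.8, 2.6) to (1.8, 5.4), a distance of √(1.0² + 2.8²) ≈ 3.0.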